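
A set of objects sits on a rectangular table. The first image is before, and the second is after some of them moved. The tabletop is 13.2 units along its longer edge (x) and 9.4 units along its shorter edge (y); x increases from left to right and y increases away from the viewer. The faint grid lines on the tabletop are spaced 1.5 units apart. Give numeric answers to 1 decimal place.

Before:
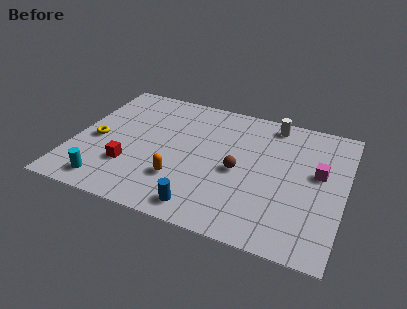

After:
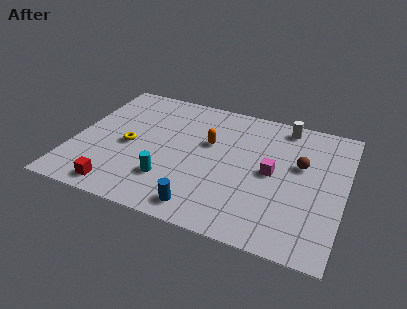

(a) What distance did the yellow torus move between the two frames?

1.6

From (1.1, 4.2) to (2.7, 4.3), the yellow torus covered √(1.6² + 0.1²) ≈ 1.6 units.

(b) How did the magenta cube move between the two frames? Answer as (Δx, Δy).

(-2.2, -0.7)

From the two frames, the magenta cube sits at roughly (11.9, 5.4) before and (9.7, 4.7) after.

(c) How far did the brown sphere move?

3.2

From (8.1, 4.3) to (11.0, 5.7), the brown sphere covered √(2.9² + 1.4²) ≈ 3.2 units.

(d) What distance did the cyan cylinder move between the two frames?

3.1

The cyan cylinder moved from about (2.0, 1.3) to (4.9, 2.5), a distance of √(2.9² + 1.2²) ≈ 3.1.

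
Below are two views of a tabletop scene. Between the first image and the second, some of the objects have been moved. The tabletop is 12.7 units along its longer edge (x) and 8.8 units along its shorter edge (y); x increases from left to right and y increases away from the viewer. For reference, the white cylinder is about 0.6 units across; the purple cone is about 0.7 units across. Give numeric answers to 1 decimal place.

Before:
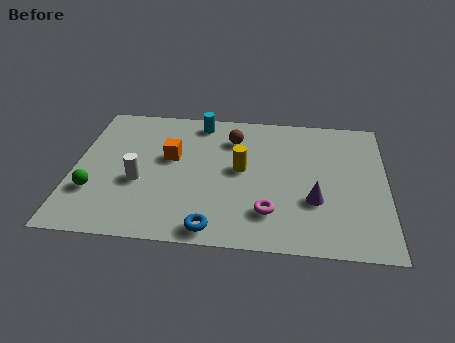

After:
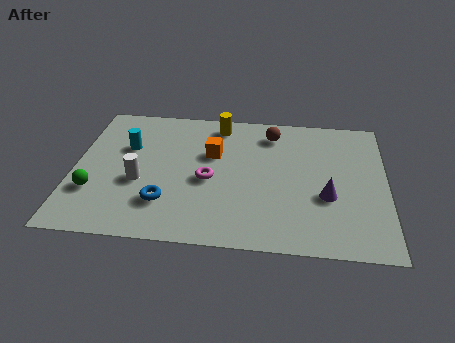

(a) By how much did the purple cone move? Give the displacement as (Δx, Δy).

(0.5, 0.3)

From the two frames, the purple cone sits at roughly (9.8, 3.0) before and (10.3, 3.3) after.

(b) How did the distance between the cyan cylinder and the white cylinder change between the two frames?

-2.5

They were about 4.8 units apart before and 2.3 after — 2.5 units closer together.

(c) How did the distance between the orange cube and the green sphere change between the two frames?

+1.6

They were about 3.9 units apart before and 5.5 after — 1.6 units further apart.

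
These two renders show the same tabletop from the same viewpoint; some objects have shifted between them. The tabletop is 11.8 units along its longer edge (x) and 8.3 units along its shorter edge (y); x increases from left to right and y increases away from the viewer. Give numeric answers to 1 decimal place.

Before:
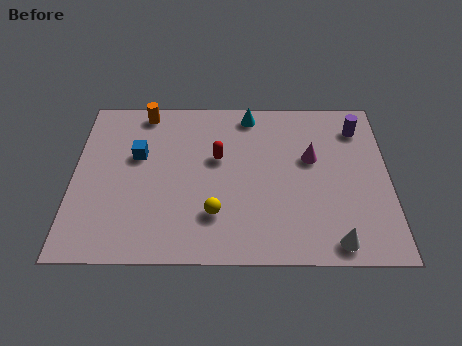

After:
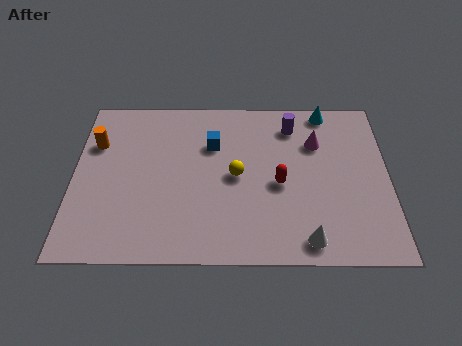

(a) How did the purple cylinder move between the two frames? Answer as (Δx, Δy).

(-2.5, 0.1)

The purple cylinder started near (10.7, 6.6) and ended near (8.2, 6.7).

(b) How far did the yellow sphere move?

2.1

The yellow sphere moved from about (5.3, 2.2) to (6.1, 4.1), a distance of √(0.8² + 1.9²) ≈ 2.1.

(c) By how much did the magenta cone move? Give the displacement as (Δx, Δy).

(0.2, 0.8)

The magenta cone was at about (8.9, 5.0) and moved to about (9.1, 5.8).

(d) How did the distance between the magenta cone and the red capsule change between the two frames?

-1.0

They were about 3.5 units apart before and 2.5 after — 1.0 units closer together.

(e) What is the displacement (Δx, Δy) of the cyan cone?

(2.9, 0.2)

From the two frames, the cyan cone sits at roughly (6.6, 7.3) before and (9.5, 7.5) after.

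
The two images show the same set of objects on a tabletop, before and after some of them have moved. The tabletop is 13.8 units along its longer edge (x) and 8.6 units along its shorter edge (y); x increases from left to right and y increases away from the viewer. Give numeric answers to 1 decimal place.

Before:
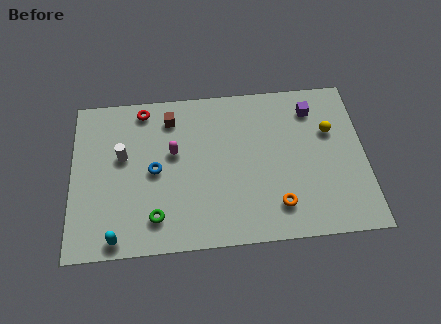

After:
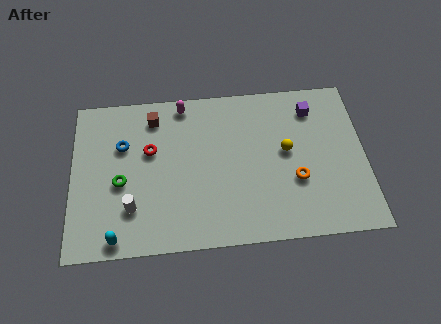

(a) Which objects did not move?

the cyan capsule and the purple cube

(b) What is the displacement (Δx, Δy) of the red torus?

(0.3, -2.3)

The red torus was at about (3.4, 7.6) and moved to about (3.7, 5.3).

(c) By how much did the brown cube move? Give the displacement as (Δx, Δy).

(-0.8, 0.1)

The brown cube started near (4.7, 7.0) and ended near (3.9, 7.1).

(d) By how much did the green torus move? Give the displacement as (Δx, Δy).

(-1.6, 2.0)

From the two frames, the green torus sits at roughly (3.9, 1.7) before and (2.3, 3.7) after.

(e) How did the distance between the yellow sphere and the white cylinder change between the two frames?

-2.1

They were about 9.8 units apart before and 7.7 after — 2.1 units closer together.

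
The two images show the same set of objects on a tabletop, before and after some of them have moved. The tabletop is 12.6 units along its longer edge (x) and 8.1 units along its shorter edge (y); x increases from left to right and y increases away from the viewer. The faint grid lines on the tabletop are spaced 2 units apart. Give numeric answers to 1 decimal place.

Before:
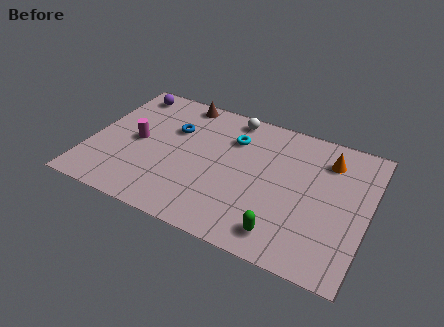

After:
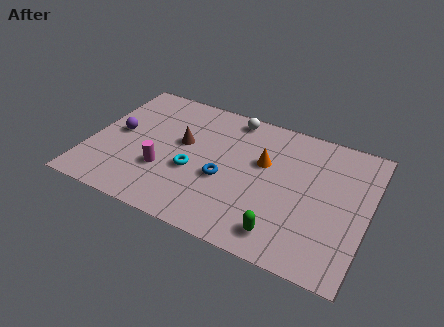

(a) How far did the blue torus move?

3.3

The blue torus moved from about (3.6, 5.4) to (6.2, 3.3), a distance of √(2.6² + 2.1²) ≈ 3.3.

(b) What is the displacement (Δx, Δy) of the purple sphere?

(0.0, -2.8)

The purple sphere was at about (1.2, 7.0) and moved to about (1.2, 4.2).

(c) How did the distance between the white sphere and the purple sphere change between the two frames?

+0.8

Before: roughly 4.9 units apart; after: 5.7. That's 0.8 units further apart.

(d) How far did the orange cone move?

3.1

From (10.6, 6.3) to (7.8, 5.0), the orange cone covered √(2.8² + 1.3²) ≈ 3.1 units.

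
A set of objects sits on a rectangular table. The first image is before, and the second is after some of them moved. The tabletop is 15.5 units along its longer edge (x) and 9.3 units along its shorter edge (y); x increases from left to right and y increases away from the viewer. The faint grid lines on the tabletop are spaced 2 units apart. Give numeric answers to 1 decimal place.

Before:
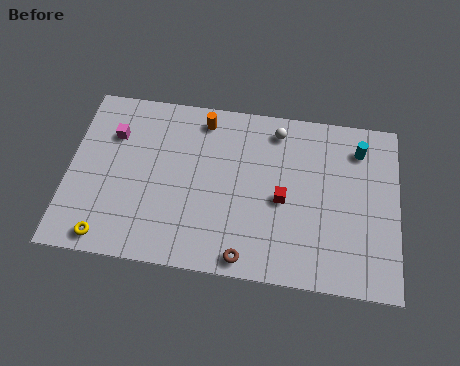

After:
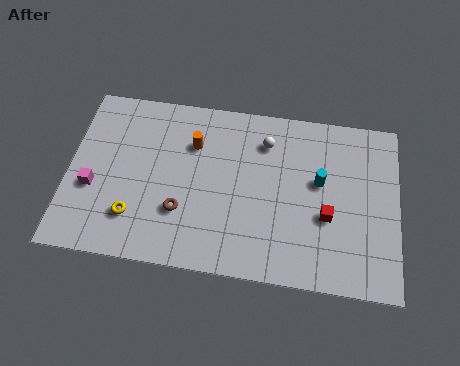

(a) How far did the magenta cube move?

3.1

The magenta cube was near (2.0, 6.6) before and (1.2, 3.6) after, so it travelled √(0.8² + 3.0²) ≈ 3.1 units.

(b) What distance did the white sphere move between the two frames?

0.9

The white sphere moved from about (9.7, 7.9) to (9.2, 7.2), a distance of √(0.5² + 0.7²) ≈ 0.9.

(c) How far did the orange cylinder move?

1.5

From (6.2, 8.0) to (5.8, 6.6), the orange cylinder covered √(0.4² + 1.4²) ≈ 1.5 units.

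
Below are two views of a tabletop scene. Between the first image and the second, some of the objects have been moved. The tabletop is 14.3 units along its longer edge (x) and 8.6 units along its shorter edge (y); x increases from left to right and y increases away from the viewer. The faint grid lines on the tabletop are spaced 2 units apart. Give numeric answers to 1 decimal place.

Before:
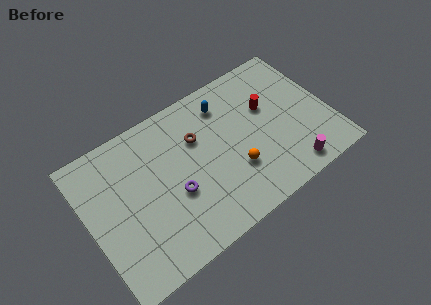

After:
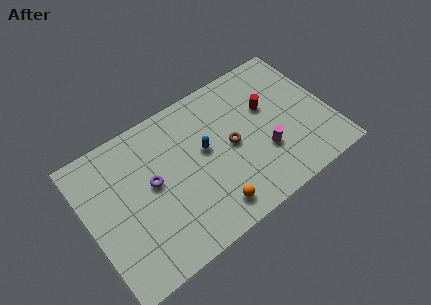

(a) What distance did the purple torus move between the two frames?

1.7

The purple torus moved from about (4.9, 3.4) to (3.8, 4.7), a distance of √(1.1² + 1.3²) ≈ 1.7.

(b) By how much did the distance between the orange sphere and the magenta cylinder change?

+0.4

They were about 3.4 units apart before and 3.8 after — 0.4 units further apart.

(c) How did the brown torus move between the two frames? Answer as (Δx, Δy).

(1.8, -1.5)

From the two frames, the brown torus sits at roughly (6.7, 5.8) before and (8.5, 4.3) after.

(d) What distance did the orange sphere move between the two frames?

2.2

From (8.4, 2.8) to (6.7, 1.4), the orange sphere covered √(1.7² + 1.4²) ≈ 2.2 units.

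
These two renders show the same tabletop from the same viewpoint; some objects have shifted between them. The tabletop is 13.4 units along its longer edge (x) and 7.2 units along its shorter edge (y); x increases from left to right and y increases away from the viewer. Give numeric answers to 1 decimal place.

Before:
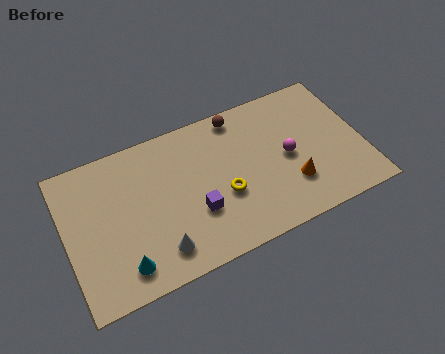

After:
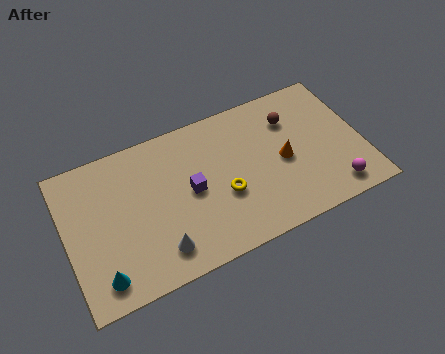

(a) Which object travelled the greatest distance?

the magenta sphere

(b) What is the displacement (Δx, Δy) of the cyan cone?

(-1.0, -0.1)

The cyan cone started near (2.3, 1.3) and ended near (1.3, 1.2).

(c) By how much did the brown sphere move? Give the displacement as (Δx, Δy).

(2.3, -1.1)

The brown sphere was at about (8.1, 6.4) and moved to about (10.4, 5.3).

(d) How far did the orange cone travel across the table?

1.3

From (10.0, 2.1) to (9.8, 3.4), the orange cone covered √(0.2² + 1.3²) ≈ 1.3 units.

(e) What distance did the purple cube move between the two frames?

1.1

From (5.7, 2.5) to (5.6, 3.6), the purple cube covered √(0.1² + 1.1²) ≈ 1.1 units.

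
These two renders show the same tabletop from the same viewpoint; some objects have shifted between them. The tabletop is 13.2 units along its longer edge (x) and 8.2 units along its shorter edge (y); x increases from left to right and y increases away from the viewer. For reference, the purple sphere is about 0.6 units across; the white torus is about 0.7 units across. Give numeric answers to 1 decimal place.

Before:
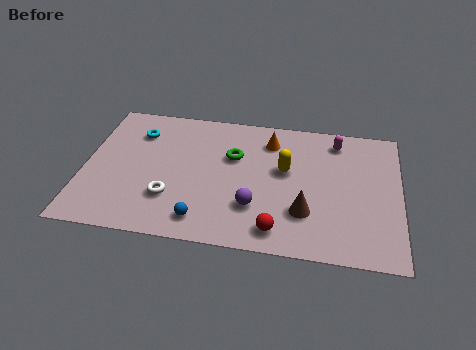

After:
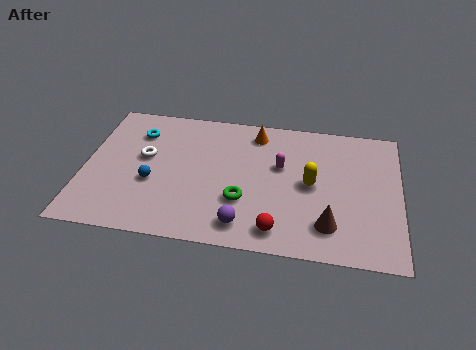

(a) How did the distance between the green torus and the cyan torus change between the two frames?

+1.6

Before: roughly 4.2 units apart; after: 5.8. That's 1.6 units further apart.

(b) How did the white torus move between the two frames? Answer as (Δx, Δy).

(-1.2, 2.3)

From the two frames, the white torus sits at roughly (3.7, 2.4) before and (2.5, 4.7) after.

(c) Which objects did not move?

the red sphere and the cyan torus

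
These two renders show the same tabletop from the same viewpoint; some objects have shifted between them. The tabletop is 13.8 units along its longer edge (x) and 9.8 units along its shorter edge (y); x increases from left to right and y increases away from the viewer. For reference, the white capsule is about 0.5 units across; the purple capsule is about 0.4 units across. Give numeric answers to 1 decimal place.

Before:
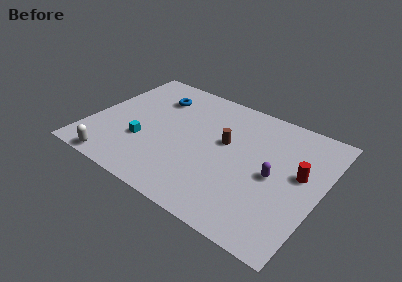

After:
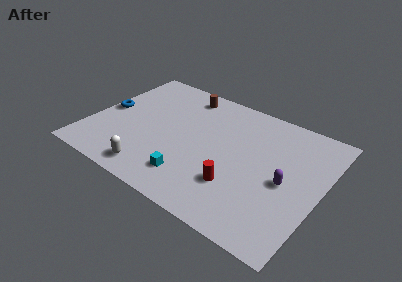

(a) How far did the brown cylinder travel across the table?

4.1

The brown cylinder moved from about (8.0, 5.7) to (4.9, 8.4), a distance of √(3.1² + 2.7²) ≈ 4.1.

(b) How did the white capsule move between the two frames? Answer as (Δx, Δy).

(2.2, 0.5)

From the two frames, the white capsule sits at roughly (2.2, 0.8) before and (4.4, 1.3) after.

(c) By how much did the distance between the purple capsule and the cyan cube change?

-2.0

Before: roughly 7.8 units apart; after: 5.8. That's 2.0 units closer together.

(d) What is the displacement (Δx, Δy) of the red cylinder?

(-3.3, -2.7)

From the two frames, the red cylinder sits at roughly (12.5, 5.5) before and (9.2, 2.8) after.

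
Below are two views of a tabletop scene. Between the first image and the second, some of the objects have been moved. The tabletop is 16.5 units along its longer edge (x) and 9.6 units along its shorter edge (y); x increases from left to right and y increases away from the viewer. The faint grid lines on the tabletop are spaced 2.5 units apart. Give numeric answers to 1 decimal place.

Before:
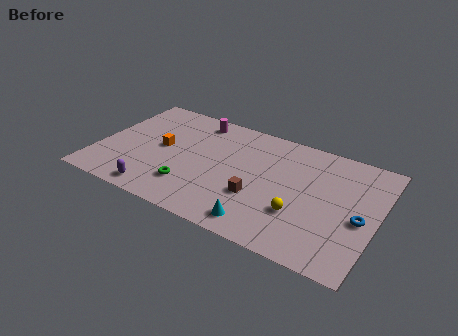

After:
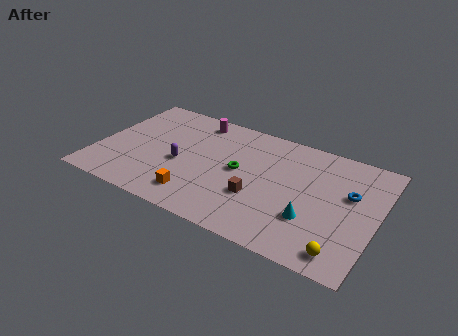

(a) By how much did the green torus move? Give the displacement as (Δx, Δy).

(2.6, 2.6)

The green torus was at about (5.8, 2.4) and moved to about (8.4, 5.0).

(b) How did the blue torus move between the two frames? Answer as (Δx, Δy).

(-0.8, 1.7)

The blue torus started near (15.6, 4.2) and ended near (14.8, 5.9).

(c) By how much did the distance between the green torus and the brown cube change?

-1.9

The distance was about 4.0 in the first image and 2.1 in the second, so they moved 1.9 units closer together.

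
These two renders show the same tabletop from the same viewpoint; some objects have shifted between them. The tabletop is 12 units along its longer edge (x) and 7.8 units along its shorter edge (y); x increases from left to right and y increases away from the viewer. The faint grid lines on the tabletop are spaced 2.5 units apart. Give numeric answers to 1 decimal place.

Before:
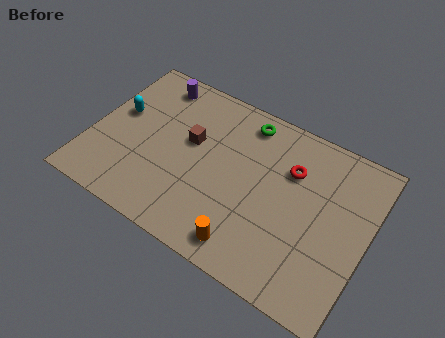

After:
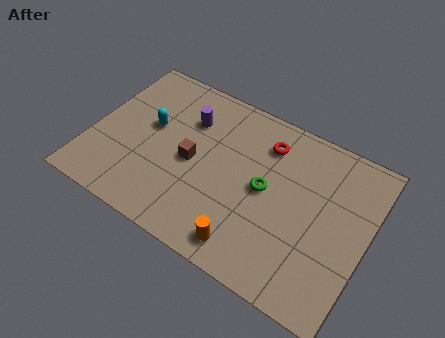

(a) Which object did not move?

the orange cylinder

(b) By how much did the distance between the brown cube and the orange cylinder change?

-0.8

Before: roughly 4.7 units apart; after: 3.9. That's 0.8 units closer together.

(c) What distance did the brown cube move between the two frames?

0.9

The brown cube moved from about (4.2, 4.6) to (4.4, 3.7), a distance of √(0.2² + 0.9²) ≈ 0.9.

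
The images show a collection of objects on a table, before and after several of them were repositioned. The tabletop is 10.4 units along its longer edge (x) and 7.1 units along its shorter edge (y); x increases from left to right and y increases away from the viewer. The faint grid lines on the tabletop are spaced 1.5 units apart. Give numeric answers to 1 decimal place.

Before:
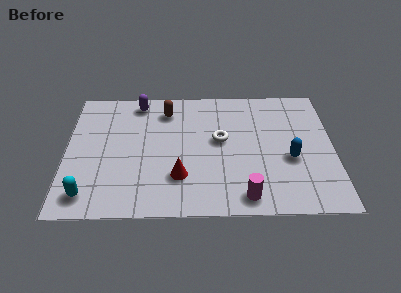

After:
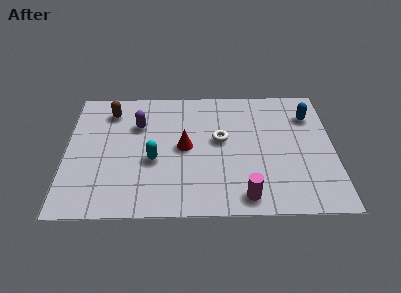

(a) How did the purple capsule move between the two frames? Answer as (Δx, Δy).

(0.0, -1.3)

From the two frames, the purple capsule sits at roughly (2.8, 6.2) before and (2.8, 4.9) after.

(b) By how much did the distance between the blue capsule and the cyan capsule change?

-1.4

They were about 8.0 units apart before and 6.6 after — 1.4 units closer together.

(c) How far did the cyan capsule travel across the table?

3.1

The cyan capsule moved from about (0.9, 1.1) to (3.4, 2.9), a distance of √(2.5² + 1.8²) ≈ 3.1.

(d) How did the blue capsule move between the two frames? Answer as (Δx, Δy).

(0.8, 2.4)

The blue capsule started near (8.7, 2.9) and ended near (9.5, 5.3).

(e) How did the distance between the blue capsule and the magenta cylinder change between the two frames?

+2.4

Before: roughly 2.7 units apart; after: 5.1. That's 2.4 units further apart.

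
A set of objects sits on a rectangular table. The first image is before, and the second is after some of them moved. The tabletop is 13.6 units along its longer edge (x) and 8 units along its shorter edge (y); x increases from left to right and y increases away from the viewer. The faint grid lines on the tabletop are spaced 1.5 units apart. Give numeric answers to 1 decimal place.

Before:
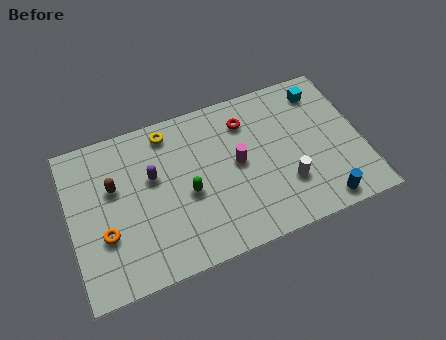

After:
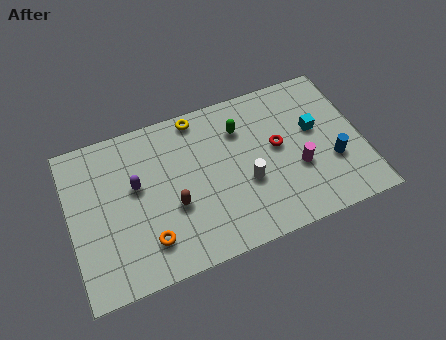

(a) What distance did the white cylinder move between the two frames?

1.9

From (9.9, 2.4) to (8.1, 3.1), the white cylinder covered √(1.8² + 0.7²) ≈ 1.9 units.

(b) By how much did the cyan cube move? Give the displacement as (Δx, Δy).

(-0.5, -1.9)

The cyan cube was at about (12.0, 6.6) and moved to about (11.5, 4.7).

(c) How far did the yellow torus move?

1.4

The yellow torus was near (4.8, 6.9) before and (6.2, 7.2) after, so it travelled √(1.4² + 0.3²) ≈ 1.4 units.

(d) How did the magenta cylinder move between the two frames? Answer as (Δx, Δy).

(2.7, -1.2)

The magenta cylinder was at about (7.8, 4.2) and moved to about (10.5, 3.0).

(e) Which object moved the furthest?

the green capsule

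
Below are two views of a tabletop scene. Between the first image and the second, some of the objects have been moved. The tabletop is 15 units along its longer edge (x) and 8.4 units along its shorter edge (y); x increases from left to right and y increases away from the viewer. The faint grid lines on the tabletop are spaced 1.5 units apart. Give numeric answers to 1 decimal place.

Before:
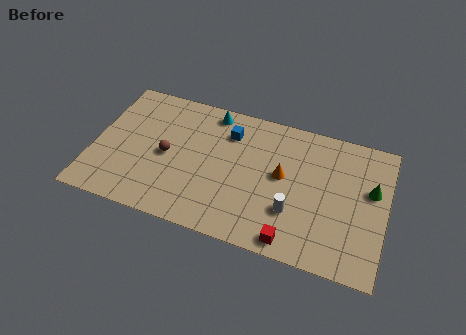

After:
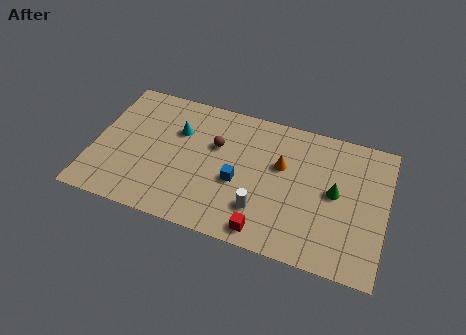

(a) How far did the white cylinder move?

1.6

The white cylinder was near (10.4, 2.6) before and (8.8, 2.2) after, so it travelled √(1.6² + 0.4²) ≈ 1.6 units.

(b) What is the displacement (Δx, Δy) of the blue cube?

(0.7, -2.9)

The blue cube was at about (6.8, 6.4) and moved to about (7.5, 3.5).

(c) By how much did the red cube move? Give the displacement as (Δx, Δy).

(-1.4, 0.1)

The red cube started near (10.5, 0.9) and ended near (9.1, 1.0).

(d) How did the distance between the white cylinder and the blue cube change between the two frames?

-3.4

They were about 5.2 units apart before and 1.8 after — 3.4 units closer together.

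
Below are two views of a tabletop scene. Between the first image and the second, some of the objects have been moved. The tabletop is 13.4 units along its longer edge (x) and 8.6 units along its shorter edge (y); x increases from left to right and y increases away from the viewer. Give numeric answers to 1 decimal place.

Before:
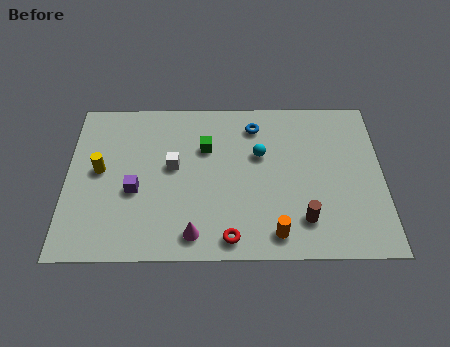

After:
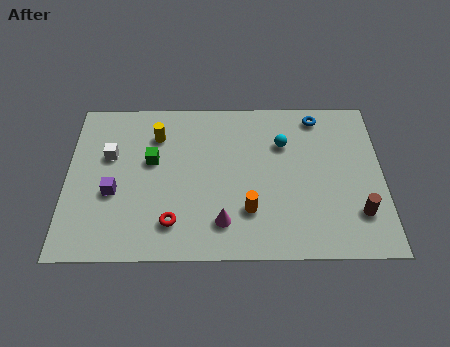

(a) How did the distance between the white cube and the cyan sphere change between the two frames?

+3.7

The distance was about 3.7 in the first image and 7.4 in the second, so they moved 3.7 units further apart.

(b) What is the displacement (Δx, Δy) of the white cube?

(-2.7, 0.6)

The white cube started near (4.5, 4.8) and ended near (1.8, 5.4).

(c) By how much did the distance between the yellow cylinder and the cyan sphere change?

-1.4

The distance was about 6.8 in the first image and 5.4 in the second, so they moved 1.4 units closer together.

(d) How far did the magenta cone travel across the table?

1.3

The magenta cone moved from about (5.4, 1.2) to (6.6, 1.8), a distance of √(1.2² + 0.6²) ≈ 1.3.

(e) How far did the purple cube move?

0.9

The purple cube moved from about (2.9, 3.5) to (2.0, 3.4), a distance of √(0.9² + 0.1²) ≈ 0.9.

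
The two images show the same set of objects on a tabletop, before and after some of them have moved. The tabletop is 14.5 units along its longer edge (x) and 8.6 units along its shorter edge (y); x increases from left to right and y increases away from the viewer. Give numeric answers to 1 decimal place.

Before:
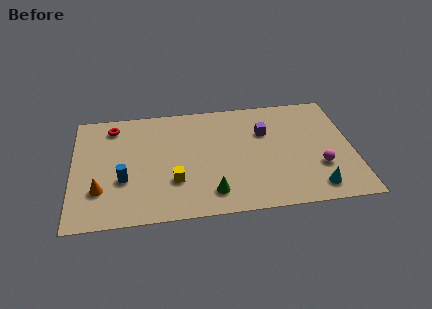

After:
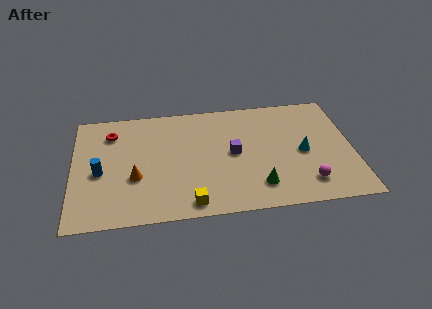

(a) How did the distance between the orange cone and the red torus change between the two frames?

-1.1

Before: roughly 4.8 units apart; after: 3.7. That's 1.1 units closer together.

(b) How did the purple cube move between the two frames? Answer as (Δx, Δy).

(-1.7, -1.4)

From the two frames, the purple cube sits at roughly (10.0, 5.8) before and (8.3, 4.4) after.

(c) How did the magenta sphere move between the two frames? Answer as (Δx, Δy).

(-0.7, -1.1)

From the two frames, the magenta sphere sits at roughly (12.7, 2.8) before and (12.0, 1.7) after.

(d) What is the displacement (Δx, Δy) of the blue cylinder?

(-1.2, 0.7)

The blue cylinder was at about (2.6, 3.1) and moved to about (1.4, 3.8).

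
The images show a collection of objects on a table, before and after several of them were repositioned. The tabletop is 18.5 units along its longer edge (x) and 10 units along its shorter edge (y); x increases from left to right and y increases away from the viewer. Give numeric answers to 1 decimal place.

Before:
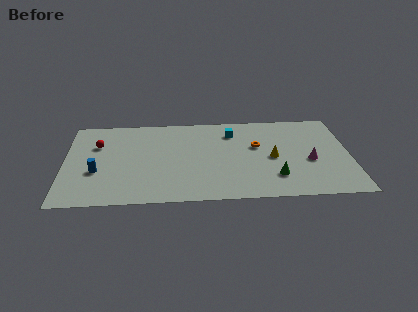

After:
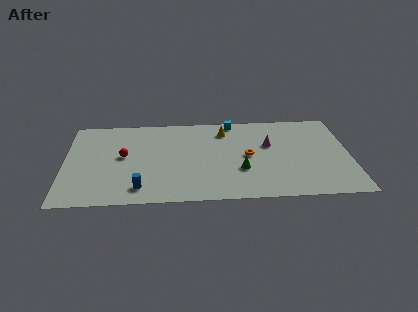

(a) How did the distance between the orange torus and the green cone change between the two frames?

-2.1

The distance was about 3.8 in the first image and 1.7 in the second, so they moved 2.1 units closer together.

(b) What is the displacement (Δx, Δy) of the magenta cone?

(-2.6, 2.0)

The magenta cone was at about (15.9, 4.2) and moved to about (13.3, 6.2).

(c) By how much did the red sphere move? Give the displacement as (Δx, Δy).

(1.7, -1.4)

The red sphere started near (2.1, 6.8) and ended near (3.8, 5.4).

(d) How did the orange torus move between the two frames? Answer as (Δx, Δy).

(-0.6, -1.1)

The orange torus was at about (12.5, 6.1) and moved to about (11.9, 5.0).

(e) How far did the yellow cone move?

4.5

The yellow cone was near (13.5, 4.7) before and (10.4, 8.0) after, so it travelled √(3.1² + 3.3²) ≈ 4.5 units.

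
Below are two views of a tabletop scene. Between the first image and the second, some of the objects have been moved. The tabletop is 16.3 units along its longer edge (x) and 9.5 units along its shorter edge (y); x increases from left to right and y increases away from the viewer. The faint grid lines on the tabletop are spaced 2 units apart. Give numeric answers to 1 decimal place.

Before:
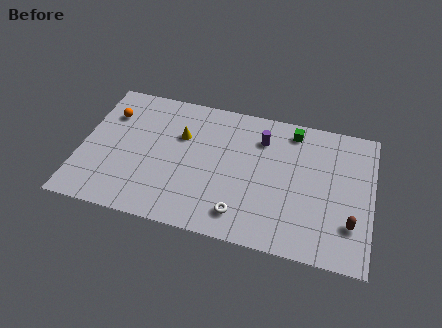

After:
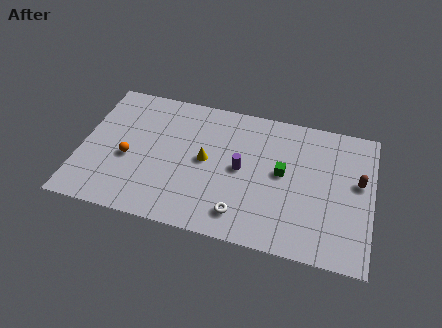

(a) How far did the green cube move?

3.1

The green cube was near (11.7, 8.2) before and (11.3, 5.1) after, so it travelled √(0.4² + 3.1²) ≈ 3.1 units.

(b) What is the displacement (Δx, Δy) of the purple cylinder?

(-1.0, -2.4)

The purple cylinder started near (10.0, 7.2) and ended near (9.0, 4.8).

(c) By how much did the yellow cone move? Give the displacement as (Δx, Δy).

(1.5, -1.4)

The yellow cone started near (5.5, 6.3) and ended near (7.0, 4.9).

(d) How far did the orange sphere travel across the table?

3.2

From (1.4, 6.9) to (2.7, 4.0), the orange sphere covered √(1.3² + 2.9²) ≈ 3.2 units.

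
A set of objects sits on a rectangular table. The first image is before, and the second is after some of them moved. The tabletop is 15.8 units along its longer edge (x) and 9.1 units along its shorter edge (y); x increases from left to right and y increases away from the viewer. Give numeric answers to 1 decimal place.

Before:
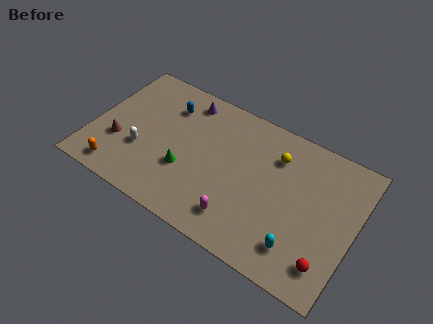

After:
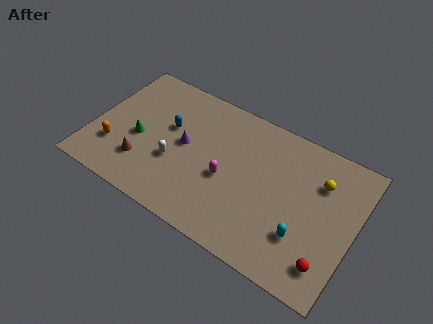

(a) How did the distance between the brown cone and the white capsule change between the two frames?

+0.7

Before: roughly 1.4 units apart; after: 2.1. That's 0.7 units further apart.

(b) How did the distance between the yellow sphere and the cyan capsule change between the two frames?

-1.5

They were about 5.3 units apart before and 3.8 after — 1.5 units closer together.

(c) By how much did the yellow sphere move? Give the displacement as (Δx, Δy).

(2.7, -0.3)

From the two frames, the yellow sphere sits at roughly (10.8, 6.8) before and (13.5, 6.5) after.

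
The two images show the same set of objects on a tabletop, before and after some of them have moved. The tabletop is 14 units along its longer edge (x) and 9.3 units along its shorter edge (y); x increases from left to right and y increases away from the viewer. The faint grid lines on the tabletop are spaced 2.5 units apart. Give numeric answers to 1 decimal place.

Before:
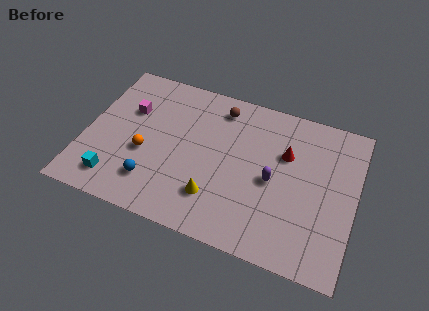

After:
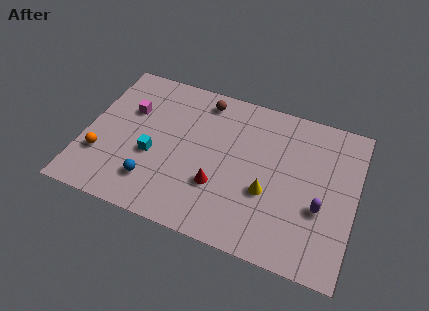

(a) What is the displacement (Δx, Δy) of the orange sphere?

(-2.2, -0.9)

The orange sphere was at about (3.2, 3.7) and moved to about (1.0, 2.8).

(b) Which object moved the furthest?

the red cone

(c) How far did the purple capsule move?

2.6

The purple capsule moved from about (9.8, 4.3) to (12.3, 3.5), a distance of √(2.5² + 0.8²) ≈ 2.6.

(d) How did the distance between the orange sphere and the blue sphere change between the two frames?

+1.2

They were about 1.7 units apart before and 2.9 after — 1.2 units further apart.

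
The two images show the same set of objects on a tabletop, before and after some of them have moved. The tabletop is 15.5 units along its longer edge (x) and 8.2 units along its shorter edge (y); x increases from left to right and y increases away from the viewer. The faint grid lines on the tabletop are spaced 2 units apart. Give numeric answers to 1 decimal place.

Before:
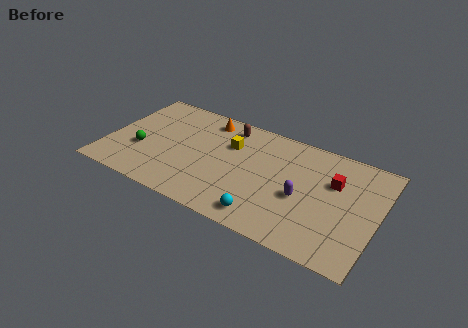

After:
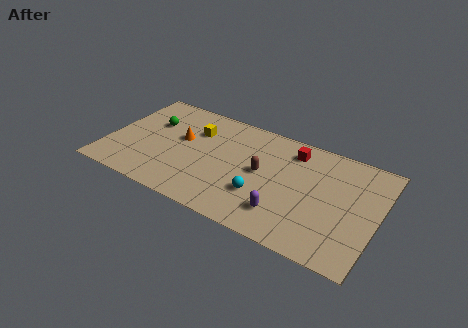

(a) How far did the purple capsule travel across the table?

1.8

The purple capsule moved from about (11.3, 3.5) to (10.5, 1.9), a distance of √(0.8² + 1.6²) ≈ 1.8.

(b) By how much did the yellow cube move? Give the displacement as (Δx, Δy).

(-2.1, 0.2)

The yellow cube was at about (6.9, 5.6) and moved to about (4.8, 5.8).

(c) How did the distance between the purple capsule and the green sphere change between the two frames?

-0.4

They were about 9.3 units apart before and 8.9 after — 0.4 units closer together.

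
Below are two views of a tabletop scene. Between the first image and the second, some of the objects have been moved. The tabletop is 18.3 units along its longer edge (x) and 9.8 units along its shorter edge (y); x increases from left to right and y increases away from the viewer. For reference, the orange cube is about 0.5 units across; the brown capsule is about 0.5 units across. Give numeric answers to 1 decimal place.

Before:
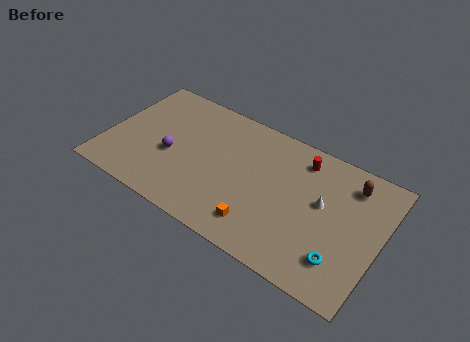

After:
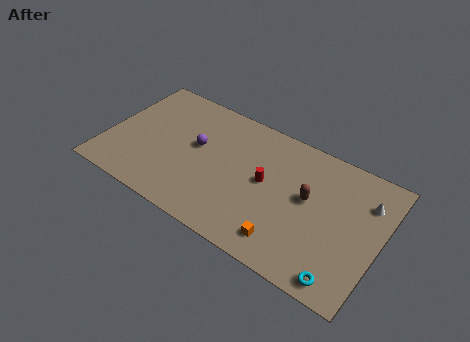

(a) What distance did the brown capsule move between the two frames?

3.5

The brown capsule moved from about (16.0, 7.9) to (13.5, 5.5), a distance of √(2.5² + 2.4²) ≈ 3.5.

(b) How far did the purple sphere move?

2.1

The purple sphere was near (4.4, 4.1) before and (5.9, 5.6) after, so it travelled √(1.5² + 1.5²) ≈ 2.1 units.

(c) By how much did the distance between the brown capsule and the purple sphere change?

-4.6

The distance was about 12.2 in the first image and 7.6 in the second, so they moved 4.6 units closer together.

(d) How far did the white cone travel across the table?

3.1

From (14.4, 5.6) to (17.1, 7.2), the white cone covered √(2.7² + 1.6²) ≈ 3.1 units.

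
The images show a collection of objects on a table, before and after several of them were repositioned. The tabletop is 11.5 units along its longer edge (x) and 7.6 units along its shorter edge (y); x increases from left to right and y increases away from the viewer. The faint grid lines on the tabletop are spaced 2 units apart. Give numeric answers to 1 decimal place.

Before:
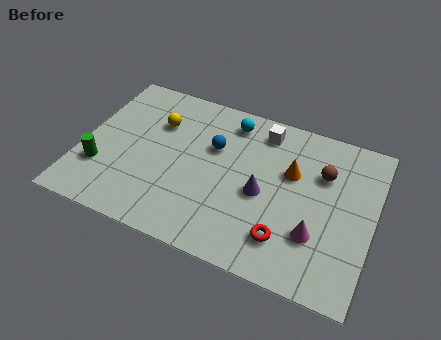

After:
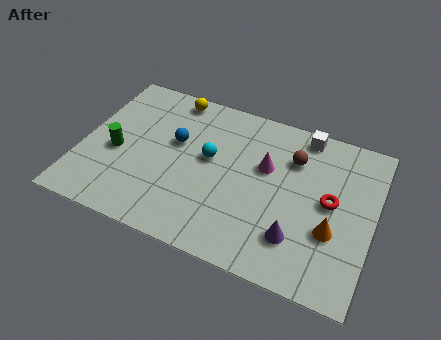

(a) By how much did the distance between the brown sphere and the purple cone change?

+0.8

The distance was about 2.8 in the first image and 3.6 in the second, so they moved 0.8 units further apart.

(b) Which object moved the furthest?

the magenta cone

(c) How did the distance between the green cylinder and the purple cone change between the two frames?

+1.0

Before: roughly 6.4 units apart; after: 7.4. That's 1.0 units further apart.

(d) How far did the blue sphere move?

1.5

From (5.1, 4.9) to (3.6, 4.6), the blue sphere covered √(1.5² + 0.3²) ≈ 1.5 units.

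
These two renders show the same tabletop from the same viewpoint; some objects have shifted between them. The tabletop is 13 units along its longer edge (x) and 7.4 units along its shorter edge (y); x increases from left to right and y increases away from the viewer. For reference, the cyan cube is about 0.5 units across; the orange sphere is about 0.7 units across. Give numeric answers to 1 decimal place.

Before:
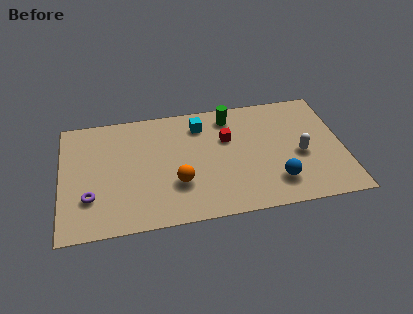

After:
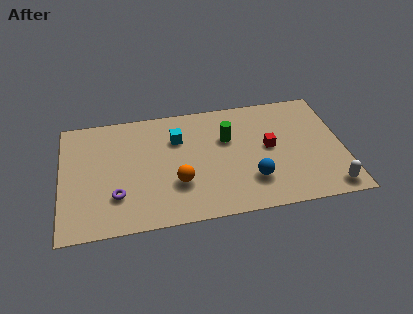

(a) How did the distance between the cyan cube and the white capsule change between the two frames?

+2.8

Before: roughly 5.2 units apart; after: 8.0. That's 2.8 units further apart.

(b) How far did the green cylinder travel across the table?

1.4

The green cylinder was near (7.9, 6.2) before and (7.7, 4.8) after, so it travelled √(0.2² + 1.4²) ≈ 1.4 units.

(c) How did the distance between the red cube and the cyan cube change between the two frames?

+2.8

They were about 1.6 units apart before and 4.4 after — 2.8 units further apart.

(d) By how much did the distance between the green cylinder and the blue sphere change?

-1.9

They were about 4.9 units apart before and 3.0 after — 1.9 units closer together.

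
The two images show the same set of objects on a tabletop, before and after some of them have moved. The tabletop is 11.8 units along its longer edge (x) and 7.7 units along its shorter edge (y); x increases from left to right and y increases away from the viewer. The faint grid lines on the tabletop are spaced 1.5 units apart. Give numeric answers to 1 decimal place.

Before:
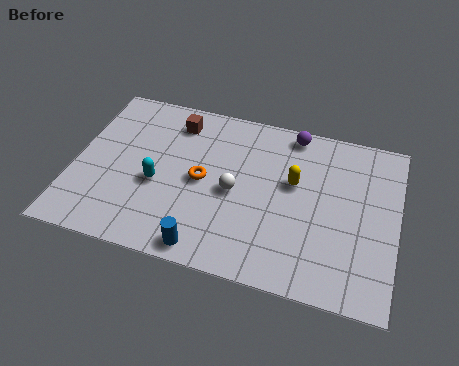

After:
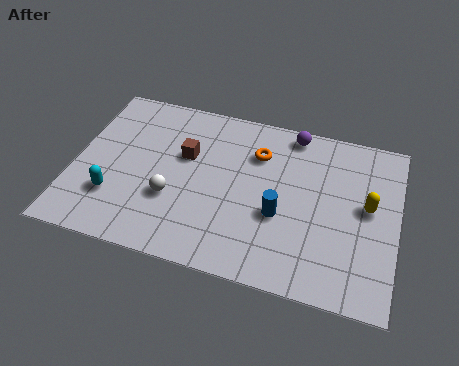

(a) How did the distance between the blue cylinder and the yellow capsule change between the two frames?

-1.5

The distance was about 4.8 in the first image and 3.3 in the second, so they moved 1.5 units closer together.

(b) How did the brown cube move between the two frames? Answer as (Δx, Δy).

(0.5, -1.5)

The brown cube was at about (3.5, 6.3) and moved to about (4.0, 4.8).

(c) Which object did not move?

the purple sphere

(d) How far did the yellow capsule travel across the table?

2.7

The yellow capsule moved from about (8.0, 4.6) to (10.7, 4.2), a distance of √(2.7² + 0.4²) ≈ 2.7.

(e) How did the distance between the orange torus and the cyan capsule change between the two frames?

+4.3

They were about 1.7 units apart before and 6.0 after — 4.3 units further apart.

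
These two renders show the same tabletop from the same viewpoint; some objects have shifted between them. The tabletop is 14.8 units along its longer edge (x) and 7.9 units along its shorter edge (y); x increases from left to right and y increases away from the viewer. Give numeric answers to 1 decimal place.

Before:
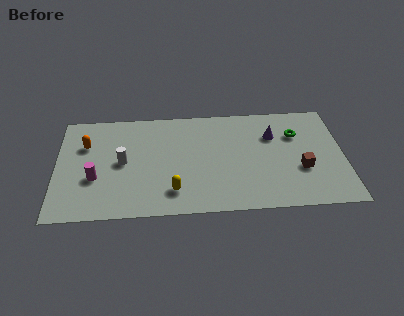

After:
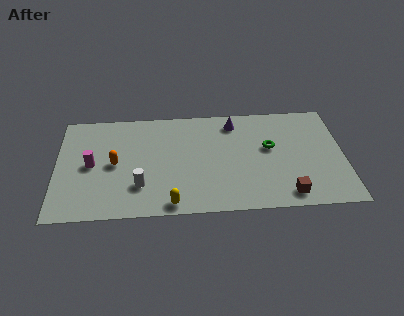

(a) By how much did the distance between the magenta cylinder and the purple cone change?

-1.7

Before: roughly 9.6 units apart; after: 7.9. That's 1.7 units closer together.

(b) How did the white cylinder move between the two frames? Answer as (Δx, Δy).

(0.9, -1.8)

The white cylinder was at about (3.4, 4.0) and moved to about (4.3, 2.2).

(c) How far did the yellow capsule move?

0.9

The yellow capsule moved from about (6.0, 1.7) to (5.9, 0.8), a distance of √(0.1² + 0.9²) ≈ 0.9.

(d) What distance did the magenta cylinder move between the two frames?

1.0

The magenta cylinder moved from about (2.0, 2.9) to (1.8, 3.9), a distance of √(0.2² + 1.0²) ≈ 1.0.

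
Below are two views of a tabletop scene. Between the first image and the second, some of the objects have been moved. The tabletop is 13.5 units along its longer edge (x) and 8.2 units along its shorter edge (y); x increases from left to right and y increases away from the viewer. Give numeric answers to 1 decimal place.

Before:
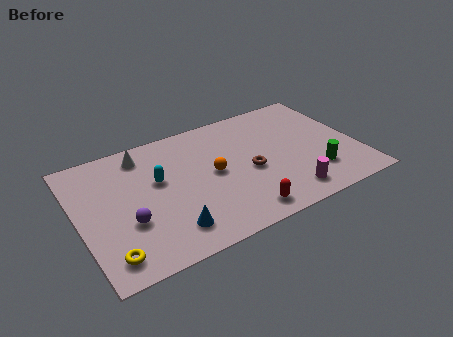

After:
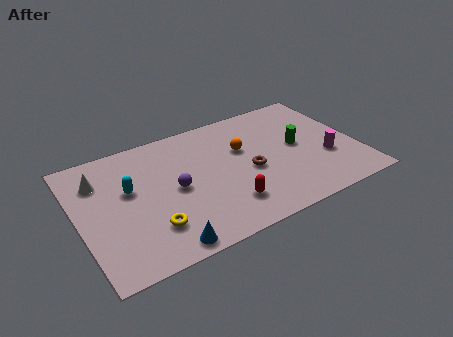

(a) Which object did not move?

the brown torus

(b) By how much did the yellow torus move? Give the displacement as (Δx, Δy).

(2.1, 0.8)

The yellow torus was at about (1.1, 1.3) and moved to about (3.2, 2.1).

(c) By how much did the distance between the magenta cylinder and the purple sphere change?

-0.3

They were about 7.7 units apart before and 7.4 after — 0.3 units closer together.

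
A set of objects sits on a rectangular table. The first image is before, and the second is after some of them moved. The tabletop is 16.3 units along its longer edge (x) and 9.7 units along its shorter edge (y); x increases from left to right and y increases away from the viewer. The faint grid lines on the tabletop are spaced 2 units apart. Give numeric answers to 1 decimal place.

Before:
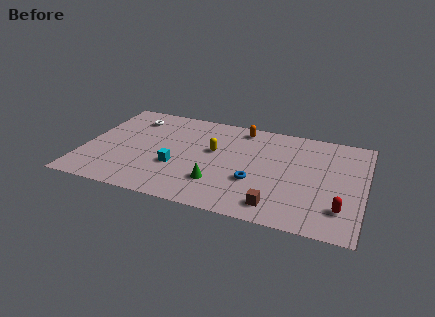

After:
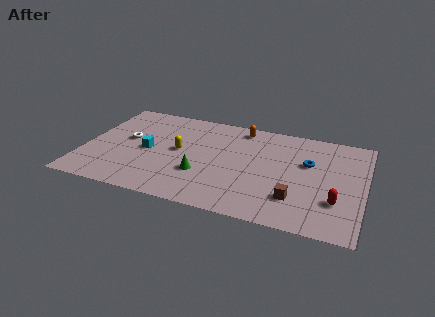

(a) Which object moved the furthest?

the blue torus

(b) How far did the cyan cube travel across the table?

2.1

From (5.5, 3.5) to (3.7, 4.6), the cyan cube covered √(1.8² + 1.1²) ≈ 2.1 units.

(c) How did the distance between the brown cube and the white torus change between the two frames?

-0.4

Before: roughly 10.9 units apart; after: 10.5. That's 0.4 units closer together.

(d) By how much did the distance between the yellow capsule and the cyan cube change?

-1.1

The distance was about 3.0 in the first image and 1.9 in the second, so they moved 1.1 units closer together.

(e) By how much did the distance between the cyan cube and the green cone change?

+0.9

Before: roughly 2.7 units apart; after: 3.6. That's 0.9 units further apart.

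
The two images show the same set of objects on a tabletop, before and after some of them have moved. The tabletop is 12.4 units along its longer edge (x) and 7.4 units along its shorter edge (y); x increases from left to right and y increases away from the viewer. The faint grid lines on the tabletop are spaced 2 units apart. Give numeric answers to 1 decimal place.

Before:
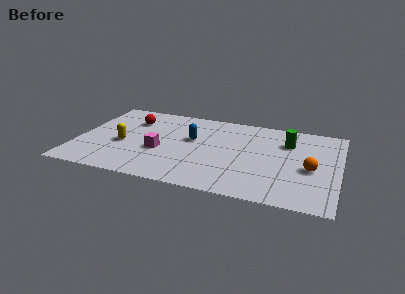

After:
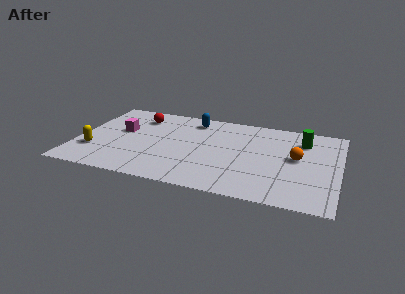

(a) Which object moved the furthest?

the magenta cube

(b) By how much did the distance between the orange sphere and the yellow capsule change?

+0.8

They were about 8.9 units apart before and 9.7 after — 0.8 units further apart.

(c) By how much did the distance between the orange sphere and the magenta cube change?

+1.3

They were about 7.1 units apart before and 8.4 after — 1.3 units further apart.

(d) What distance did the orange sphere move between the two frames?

1.1

From (11.1, 3.2) to (10.4, 4.0), the orange sphere covered √(0.7² + 0.8²) ≈ 1.1 units.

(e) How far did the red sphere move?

0.5

The red sphere moved from about (2.4, 5.4) to (2.7, 5.8), a distance of √(0.3² + 0.4²) ≈ 0.5.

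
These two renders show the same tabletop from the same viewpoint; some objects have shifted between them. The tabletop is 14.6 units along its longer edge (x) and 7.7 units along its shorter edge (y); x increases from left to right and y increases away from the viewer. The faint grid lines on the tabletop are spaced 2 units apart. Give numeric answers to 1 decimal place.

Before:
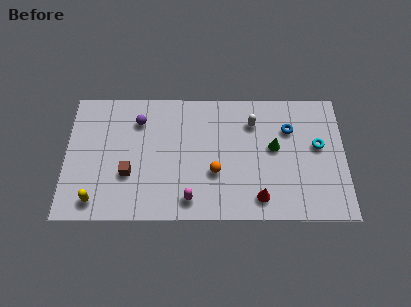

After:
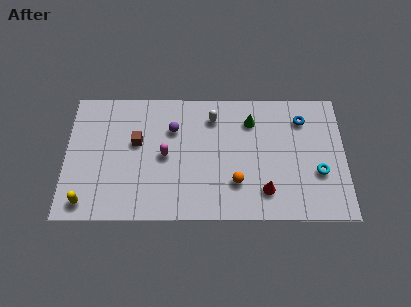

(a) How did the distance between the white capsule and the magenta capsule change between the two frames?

-2.3

They were about 5.7 units apart before and 3.4 after — 2.3 units closer together.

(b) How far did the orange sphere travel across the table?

1.3

From (7.8, 2.8) to (8.9, 2.2), the orange sphere covered √(1.1² + 0.6²) ≈ 1.3 units.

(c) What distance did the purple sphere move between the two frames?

1.9

From (3.8, 5.9) to (5.6, 5.4), the purple sphere covered √(1.8² + 0.5²) ≈ 1.9 units.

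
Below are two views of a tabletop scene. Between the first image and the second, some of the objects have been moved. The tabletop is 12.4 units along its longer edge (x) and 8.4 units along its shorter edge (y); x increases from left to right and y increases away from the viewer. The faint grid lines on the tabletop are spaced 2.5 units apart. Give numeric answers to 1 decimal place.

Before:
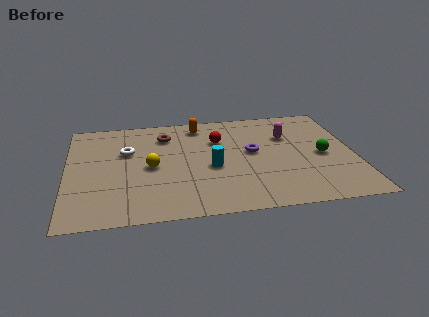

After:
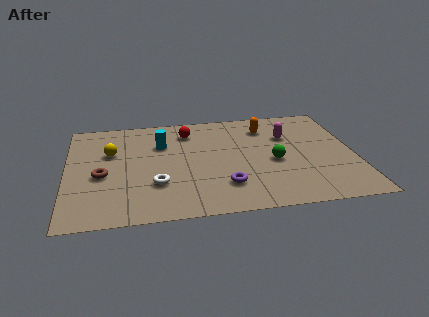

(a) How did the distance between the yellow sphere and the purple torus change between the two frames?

+1.4

The distance was about 4.4 in the first image and 5.8 in the second, so they moved 1.4 units further apart.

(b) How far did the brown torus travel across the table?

4.0

From (4.3, 6.5) to (1.5, 3.6), the brown torus covered √(2.8² + 2.9²) ≈ 4.0 units.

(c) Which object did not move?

the magenta capsule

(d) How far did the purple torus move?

2.8

The purple torus moved from about (8.0, 4.6) to (6.7, 2.1), a distance of √(1.3² + 2.5²) ≈ 2.8.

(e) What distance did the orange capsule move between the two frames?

3.0

From (5.8, 7.2) to (8.7, 6.6), the orange capsule covered √(2.9² + 0.6²) ≈ 3.0 units.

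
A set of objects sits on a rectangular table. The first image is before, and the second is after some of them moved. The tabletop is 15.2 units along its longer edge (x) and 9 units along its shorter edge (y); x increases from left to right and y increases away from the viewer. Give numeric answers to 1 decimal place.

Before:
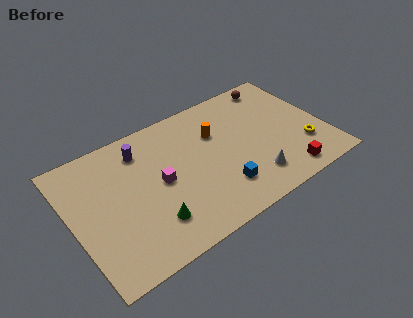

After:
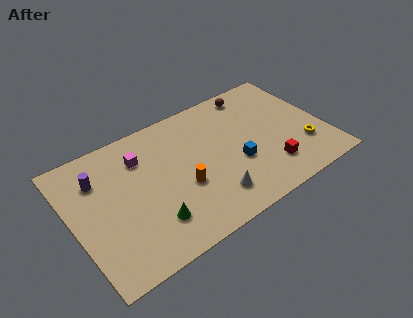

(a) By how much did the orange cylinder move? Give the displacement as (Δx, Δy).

(-2.5, -2.6)

From the two frames, the orange cylinder sits at roughly (8.9, 6.1) before and (6.4, 3.5) after.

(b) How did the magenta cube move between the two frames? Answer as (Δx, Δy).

(-0.8, 2.2)

The magenta cube was at about (5.2, 4.5) and moved to about (4.4, 6.7).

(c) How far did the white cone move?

2.5

From (10.4, 1.9) to (7.9, 1.9), the white cone covered √(2.5² + 0.0²) ≈ 2.5 units.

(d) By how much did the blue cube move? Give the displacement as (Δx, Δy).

(1.2, 1.2)

The blue cube started near (8.5, 2.2) and ended near (9.7, 3.4).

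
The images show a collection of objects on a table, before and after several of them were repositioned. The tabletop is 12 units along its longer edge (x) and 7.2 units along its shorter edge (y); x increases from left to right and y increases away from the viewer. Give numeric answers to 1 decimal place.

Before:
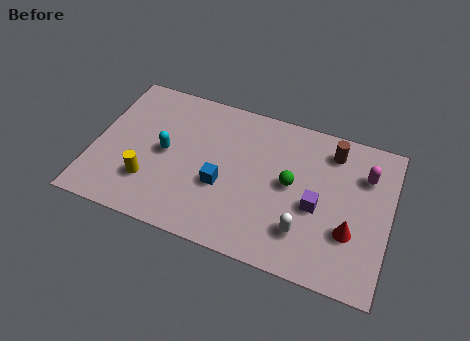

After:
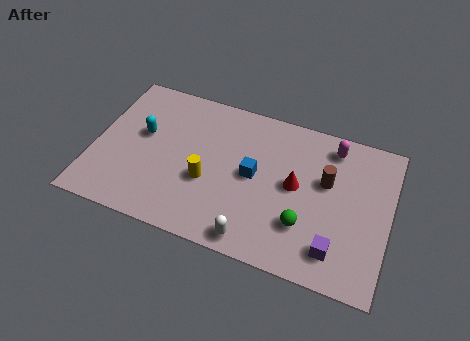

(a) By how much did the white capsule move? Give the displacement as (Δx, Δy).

(-1.9, -1.0)

The white capsule started near (8.7, 1.8) and ended near (6.8, 0.8).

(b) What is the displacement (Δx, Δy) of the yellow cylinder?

(2.3, 0.8)

From the two frames, the yellow cylinder sits at roughly (2.4, 2.0) before and (4.7, 2.8) after.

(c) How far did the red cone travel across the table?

2.7

From (10.5, 2.4) to (8.2, 3.8), the red cone covered √(2.3² + 1.4²) ≈ 2.7 units.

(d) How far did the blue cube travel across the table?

1.5

From (5.3, 2.8) to (6.5, 3.7), the blue cube covered √(1.2² + 0.9²) ≈ 1.5 units.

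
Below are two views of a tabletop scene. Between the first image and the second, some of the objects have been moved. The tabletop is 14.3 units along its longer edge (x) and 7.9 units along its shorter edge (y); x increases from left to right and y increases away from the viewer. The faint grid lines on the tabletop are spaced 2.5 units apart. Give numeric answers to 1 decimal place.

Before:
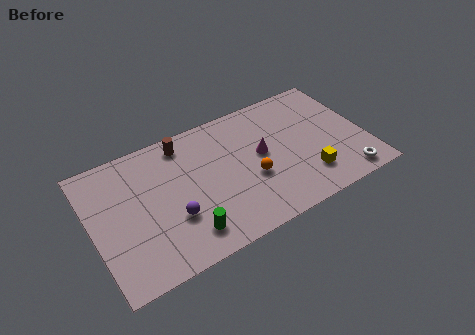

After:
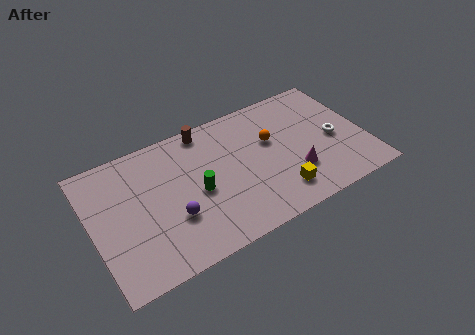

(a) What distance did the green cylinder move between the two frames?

2.3

From (4.5, 1.5) to (5.4, 3.6), the green cylinder covered √(0.9² + 2.1²) ≈ 2.3 units.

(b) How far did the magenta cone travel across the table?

2.4

From (8.9, 4.3) to (10.4, 2.4), the magenta cone covered √(1.5² + 1.9²) ≈ 2.4 units.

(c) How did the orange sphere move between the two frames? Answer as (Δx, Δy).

(1.3, 1.8)

From the two frames, the orange sphere sits at roughly (8.2, 3.1) before and (9.5, 4.9) after.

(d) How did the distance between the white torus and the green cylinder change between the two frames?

-1.1

The distance was about 8.4 in the first image and 7.3 in the second, so they moved 1.1 units closer together.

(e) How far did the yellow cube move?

1.6

From (11.0, 1.9) to (9.4, 1.6), the yellow cube covered √(1.6² + 0.3²) ≈ 1.6 units.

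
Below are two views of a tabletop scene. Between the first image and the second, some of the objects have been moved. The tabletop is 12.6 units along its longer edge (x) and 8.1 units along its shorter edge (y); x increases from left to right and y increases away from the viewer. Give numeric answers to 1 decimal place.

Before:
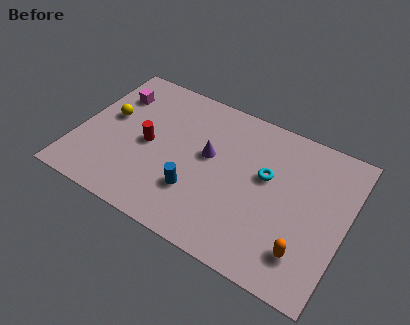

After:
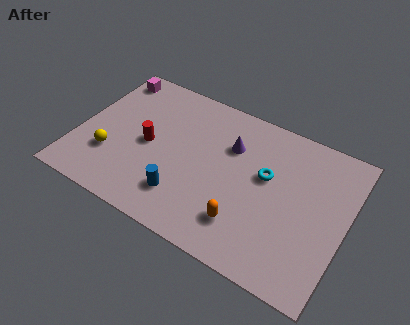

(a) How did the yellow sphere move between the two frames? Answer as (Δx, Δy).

(0.4, -2.1)

The yellow sphere was at about (1.3, 4.6) and moved to about (1.7, 2.5).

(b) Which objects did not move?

the red cylinder and the cyan torus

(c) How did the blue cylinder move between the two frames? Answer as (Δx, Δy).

(-0.5, -0.5)

The blue cylinder started near (5.8, 2.4) and ended near (5.3, 1.9).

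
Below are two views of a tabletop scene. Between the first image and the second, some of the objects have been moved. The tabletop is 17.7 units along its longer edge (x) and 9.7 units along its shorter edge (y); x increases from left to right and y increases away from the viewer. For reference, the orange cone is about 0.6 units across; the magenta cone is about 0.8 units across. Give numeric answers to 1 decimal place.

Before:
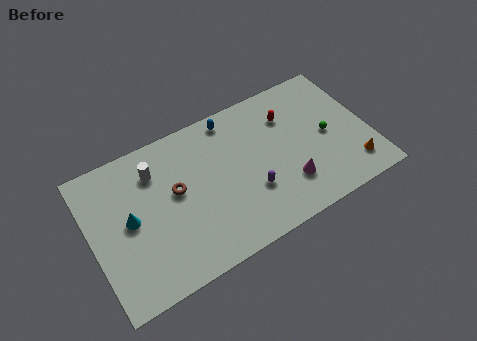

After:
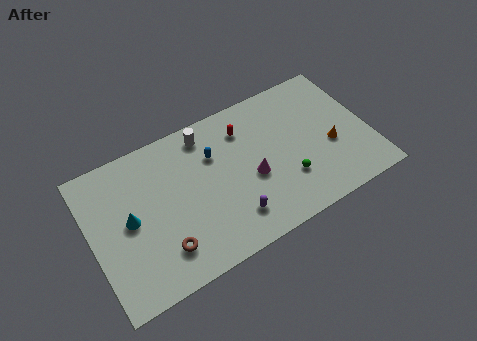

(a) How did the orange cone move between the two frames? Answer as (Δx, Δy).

(-1.1, 2.0)

The orange cone was at about (16.3, 1.9) and moved to about (15.2, 3.9).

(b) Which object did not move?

the cyan cone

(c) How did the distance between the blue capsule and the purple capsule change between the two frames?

-0.8

They were about 5.4 units apart before and 4.6 after — 0.8 units closer together.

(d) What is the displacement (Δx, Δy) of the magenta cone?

(-2.1, 1.5)

From the two frames, the magenta cone sits at roughly (12.2, 2.6) before and (10.1, 4.1) after.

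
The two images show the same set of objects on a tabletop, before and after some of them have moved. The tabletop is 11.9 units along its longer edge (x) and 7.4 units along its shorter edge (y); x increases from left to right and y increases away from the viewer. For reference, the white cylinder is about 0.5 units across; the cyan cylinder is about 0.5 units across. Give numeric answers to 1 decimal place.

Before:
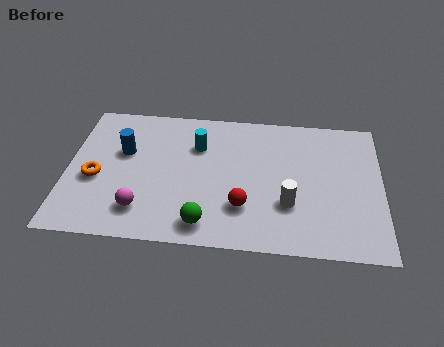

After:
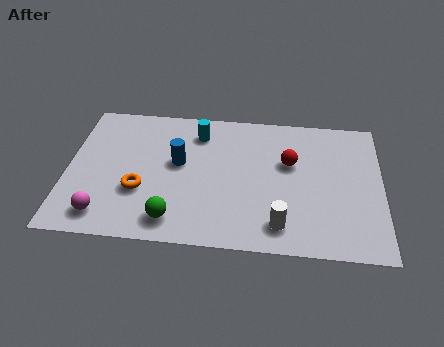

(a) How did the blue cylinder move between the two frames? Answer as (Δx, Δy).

(2.1, -0.4)

The blue cylinder was at about (2.1, 4.6) and moved to about (4.2, 4.2).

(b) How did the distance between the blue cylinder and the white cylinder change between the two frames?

-1.8

The distance was about 6.7 in the first image and 4.9 in the second, so they moved 1.8 units closer together.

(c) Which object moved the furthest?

the red sphere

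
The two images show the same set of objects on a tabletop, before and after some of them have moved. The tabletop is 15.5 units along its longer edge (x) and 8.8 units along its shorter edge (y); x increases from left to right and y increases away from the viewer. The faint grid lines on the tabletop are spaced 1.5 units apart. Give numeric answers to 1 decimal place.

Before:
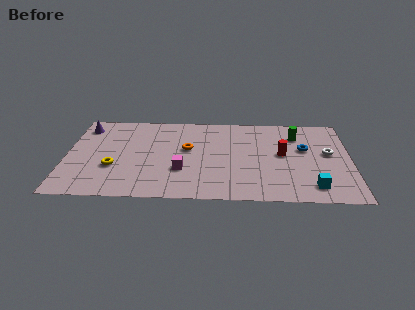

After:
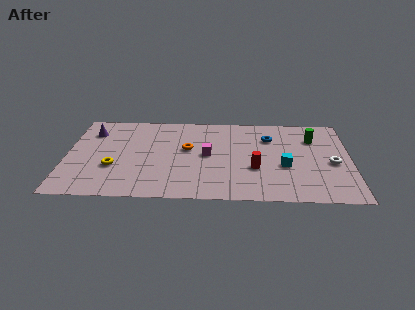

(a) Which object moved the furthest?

the cyan cube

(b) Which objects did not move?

the orange torus and the yellow torus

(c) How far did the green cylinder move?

0.9

The green cylinder was near (12.6, 6.7) before and (13.5, 6.4) after, so it travelled √(0.9² + 0.3²) ≈ 0.9 units.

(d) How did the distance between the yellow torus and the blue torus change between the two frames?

-1.5

Before: roughly 10.6 units apart; after: 9.1. That's 1.5 units closer together.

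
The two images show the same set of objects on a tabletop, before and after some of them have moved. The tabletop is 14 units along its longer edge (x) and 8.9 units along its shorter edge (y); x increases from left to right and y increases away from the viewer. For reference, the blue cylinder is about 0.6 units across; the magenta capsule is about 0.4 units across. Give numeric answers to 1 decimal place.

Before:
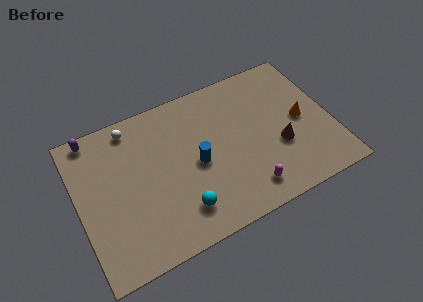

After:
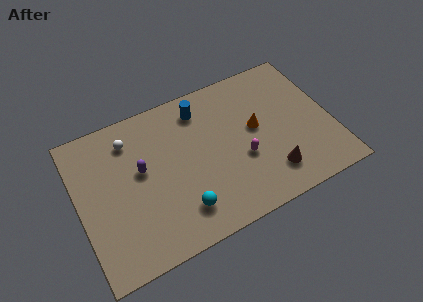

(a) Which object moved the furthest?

the purple capsule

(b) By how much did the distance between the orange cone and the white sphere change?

-2.6

They were about 9.7 units apart before and 7.1 after — 2.6 units closer together.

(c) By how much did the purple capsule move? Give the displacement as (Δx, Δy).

(2.3, -3.0)

The purple capsule was at about (1.2, 8.1) and moved to about (3.5, 5.1).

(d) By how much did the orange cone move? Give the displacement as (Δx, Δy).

(-2.5, 0.5)

From the two frames, the orange cone sits at roughly (12.4, 4.4) before and (9.9, 4.9) after.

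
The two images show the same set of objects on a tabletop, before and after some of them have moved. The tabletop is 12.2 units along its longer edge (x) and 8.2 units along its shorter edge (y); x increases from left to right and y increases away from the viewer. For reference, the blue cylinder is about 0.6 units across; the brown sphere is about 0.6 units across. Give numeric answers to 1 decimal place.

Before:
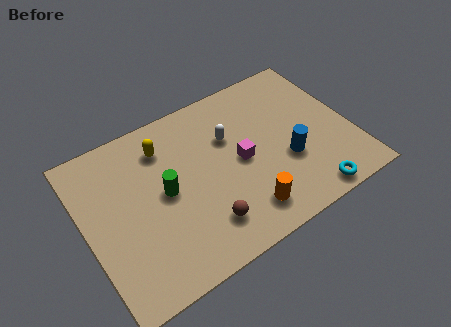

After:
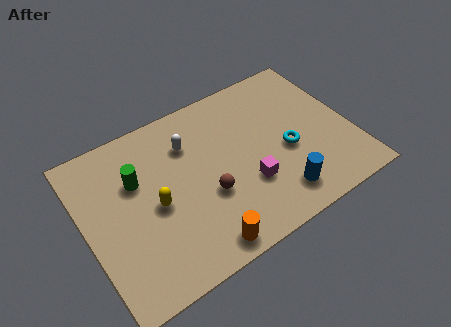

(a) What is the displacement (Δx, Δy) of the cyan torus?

(-0.5, 2.7)

The cyan torus started near (9.7, 0.8) and ended near (9.2, 3.5).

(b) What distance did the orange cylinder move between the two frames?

2.2

From (6.8, 1.5) to (4.7, 0.9), the orange cylinder covered √(2.1² + 0.6²) ≈ 2.2 units.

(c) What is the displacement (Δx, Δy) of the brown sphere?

(0.4, 1.3)

The brown sphere started near (5.0, 1.8) and ended near (5.4, 3.1).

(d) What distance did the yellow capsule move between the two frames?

2.7

The yellow capsule was near (3.9, 6.4) before and (3.1, 3.8) after, so it travelled √(0.8² + 2.6²) ≈ 2.7 units.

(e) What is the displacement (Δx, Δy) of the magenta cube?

(0.1, -1.3)

From the two frames, the magenta cube sits at roughly (7.1, 4.0) before and (7.2, 2.7) after.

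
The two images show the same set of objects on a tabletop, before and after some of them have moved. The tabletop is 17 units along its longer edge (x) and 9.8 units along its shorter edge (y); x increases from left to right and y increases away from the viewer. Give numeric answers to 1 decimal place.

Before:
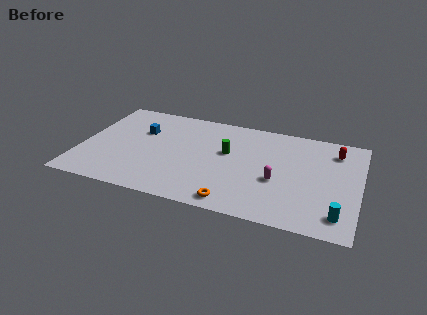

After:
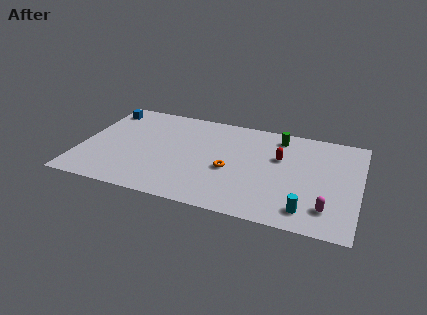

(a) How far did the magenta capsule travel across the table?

3.6

The magenta capsule moved from about (12.1, 3.9) to (15.2, 2.1), a distance of √(3.1² + 1.8²) ≈ 3.6.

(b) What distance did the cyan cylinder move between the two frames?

1.9

The cyan cylinder moved from about (15.9, 1.7) to (14.0, 1.6), a distance of √(1.9² + 0.1²) ≈ 1.9.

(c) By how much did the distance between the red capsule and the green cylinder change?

-4.7

They were about 6.8 units apart before and 2.1 after — 4.7 units closer together.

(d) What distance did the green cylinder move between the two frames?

3.9

From (8.9, 5.8) to (11.9, 8.3), the green cylinder covered √(3.0² + 2.5²) ≈ 3.9 units.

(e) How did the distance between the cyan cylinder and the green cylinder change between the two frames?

-1.1

Before: roughly 8.1 units apart; after: 7.0. That's 1.1 units closer together.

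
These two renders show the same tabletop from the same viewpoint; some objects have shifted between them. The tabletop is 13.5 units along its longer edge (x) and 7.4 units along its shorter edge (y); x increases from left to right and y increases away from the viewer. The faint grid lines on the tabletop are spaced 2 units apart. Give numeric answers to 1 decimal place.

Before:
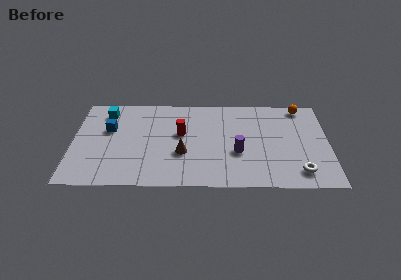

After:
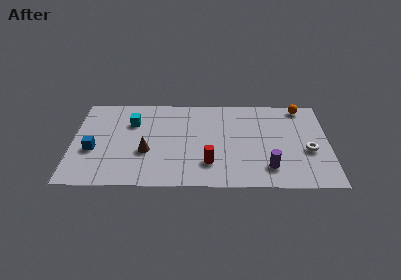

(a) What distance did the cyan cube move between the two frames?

1.6

From (1.7, 6.0) to (3.1, 5.2), the cyan cube covered √(1.4² + 0.8²) ≈ 1.6 units.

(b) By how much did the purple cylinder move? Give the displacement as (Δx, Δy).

(1.6, -1.2)

From the two frames, the purple cylinder sits at roughly (8.7, 2.8) before and (10.3, 1.6) after.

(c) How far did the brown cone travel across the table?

1.9

The brown cone moved from about (5.8, 2.7) to (3.9, 2.8), a distance of √(1.9² + 0.1²) ≈ 1.9.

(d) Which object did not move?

the orange sphere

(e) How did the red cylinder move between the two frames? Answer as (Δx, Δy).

(1.5, -2.4)

The red cylinder started near (5.7, 4.3) and ended near (7.2, 1.9).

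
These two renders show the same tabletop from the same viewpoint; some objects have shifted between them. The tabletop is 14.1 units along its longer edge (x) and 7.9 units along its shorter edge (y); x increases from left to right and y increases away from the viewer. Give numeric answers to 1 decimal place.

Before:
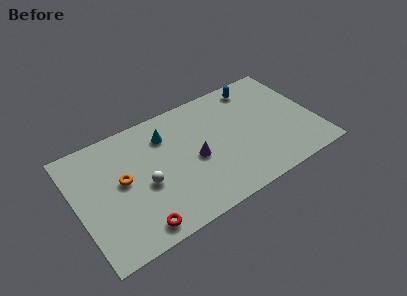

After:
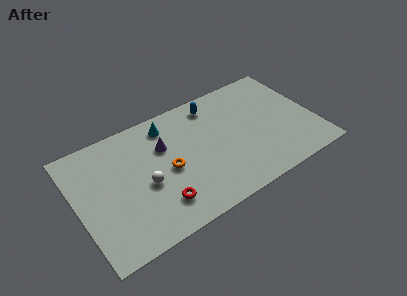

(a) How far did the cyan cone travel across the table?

0.6

From (5.5, 6.0) to (5.7, 6.6), the cyan cone covered √(0.2² + 0.6²) ≈ 0.6 units.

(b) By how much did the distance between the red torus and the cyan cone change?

-0.6

Before: roughly 5.5 units apart; after: 4.9. That's 0.6 units closer together.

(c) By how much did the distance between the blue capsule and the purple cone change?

-1.8

Before: roughly 5.3 units apart; after: 3.5. That's 1.8 units closer together.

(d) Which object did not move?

the white sphere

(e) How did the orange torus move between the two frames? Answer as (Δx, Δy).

(2.6, -0.6)

The orange torus was at about (2.7, 4.3) and moved to about (5.3, 3.7).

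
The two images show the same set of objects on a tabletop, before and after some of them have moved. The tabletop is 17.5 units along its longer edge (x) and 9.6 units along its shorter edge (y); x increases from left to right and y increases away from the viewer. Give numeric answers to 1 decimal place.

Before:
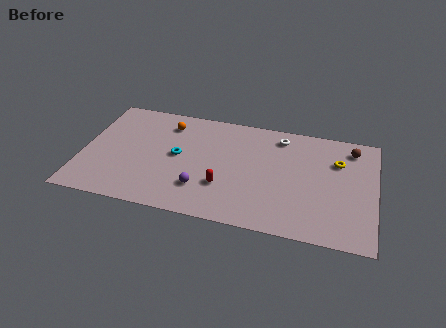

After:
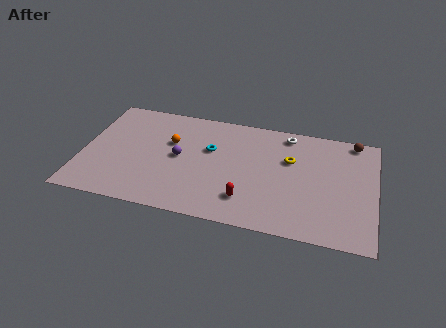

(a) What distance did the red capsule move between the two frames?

1.6

The red capsule was near (8.6, 3.0) before and (10.0, 2.2) after, so it travelled √(1.4² + 0.8²) ≈ 1.6 units.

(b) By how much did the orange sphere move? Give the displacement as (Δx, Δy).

(0.3, -1.6)

The orange sphere was at about (4.9, 7.7) and moved to about (5.2, 6.1).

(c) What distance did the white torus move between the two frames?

0.5

The white torus was near (11.7, 8.1) before and (12.1, 8.4) after, so it travelled √(0.4² + 0.3²) ≈ 0.5 units.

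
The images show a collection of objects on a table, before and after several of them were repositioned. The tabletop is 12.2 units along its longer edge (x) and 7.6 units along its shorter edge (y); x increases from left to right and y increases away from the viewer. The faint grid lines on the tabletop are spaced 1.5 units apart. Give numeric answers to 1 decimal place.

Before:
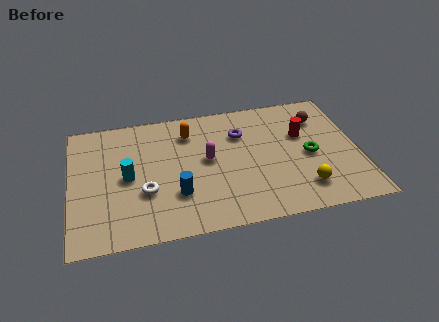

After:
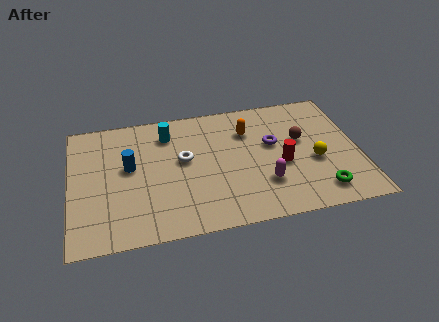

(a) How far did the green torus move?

2.2

From (10.1, 3.5) to (10.4, 1.3), the green torus covered √(0.3² + 2.2²) ≈ 2.2 units.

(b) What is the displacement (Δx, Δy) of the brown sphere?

(-0.9, -1.2)

The brown sphere was at about (10.7, 5.7) and moved to about (9.8, 4.5).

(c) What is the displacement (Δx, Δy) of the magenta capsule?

(2.3, -1.9)

The magenta capsule was at about (5.8, 4.1) and moved to about (8.1, 2.2).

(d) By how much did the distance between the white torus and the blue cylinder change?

+0.9

Before: roughly 1.4 units apart; after: 2.3. That's 0.9 units further apart.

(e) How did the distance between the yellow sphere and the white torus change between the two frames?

-1.1

Before: roughly 6.7 units apart; after: 5.6. That's 1.1 units closer together.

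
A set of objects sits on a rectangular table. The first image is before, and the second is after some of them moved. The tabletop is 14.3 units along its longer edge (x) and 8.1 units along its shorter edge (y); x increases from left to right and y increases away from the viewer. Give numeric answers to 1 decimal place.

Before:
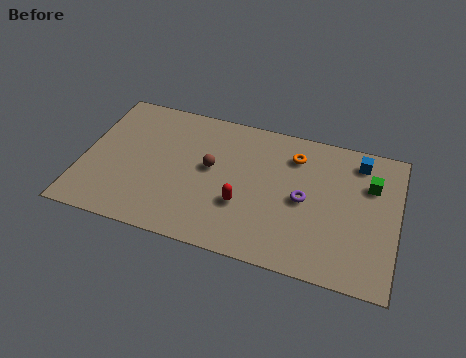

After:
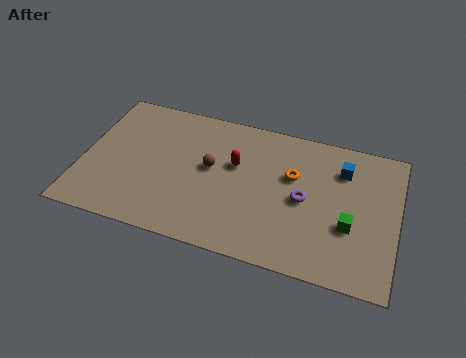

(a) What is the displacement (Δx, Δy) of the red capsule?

(-0.5, 2.2)

The red capsule was at about (7.4, 2.8) and moved to about (6.9, 5.0).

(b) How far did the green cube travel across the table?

2.7

From (13.0, 5.6) to (12.2, 3.0), the green cube covered √(0.8² + 2.6²) ≈ 2.7 units.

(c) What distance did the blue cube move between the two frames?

1.0

The blue cube was near (12.4, 6.8) before and (11.7, 6.1) after, so it travelled √(0.7² + 0.7²) ≈ 1.0 units.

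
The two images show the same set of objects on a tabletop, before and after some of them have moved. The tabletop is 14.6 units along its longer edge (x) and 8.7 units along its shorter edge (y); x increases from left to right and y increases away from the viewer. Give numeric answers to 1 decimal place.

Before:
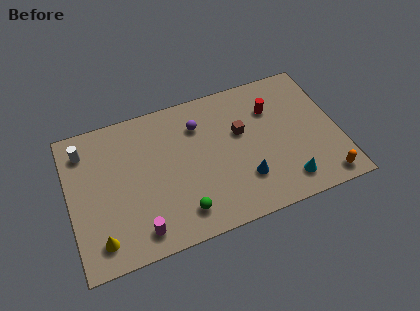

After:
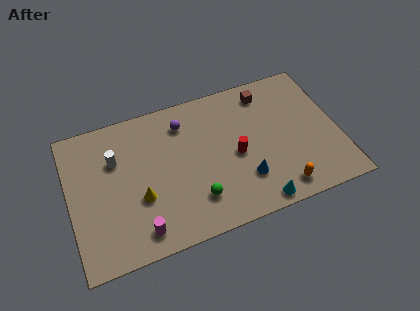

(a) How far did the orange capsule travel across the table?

2.4

The orange capsule moved from about (13.5, 1.0) to (11.1, 1.2), a distance of √(2.4² + 0.2²) ≈ 2.4.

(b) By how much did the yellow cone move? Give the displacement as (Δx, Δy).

(2.3, 1.7)

The yellow cone started near (1.4, 1.5) and ended near (3.7, 3.2).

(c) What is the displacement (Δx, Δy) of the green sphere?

(0.8, 0.5)

The green sphere started near (5.8, 1.6) and ended near (6.6, 2.1).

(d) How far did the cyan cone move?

1.8

The cyan cone moved from about (11.5, 1.5) to (9.8, 0.8), a distance of √(1.7² + 0.7²) ≈ 1.8.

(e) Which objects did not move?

the blue cone and the magenta cylinder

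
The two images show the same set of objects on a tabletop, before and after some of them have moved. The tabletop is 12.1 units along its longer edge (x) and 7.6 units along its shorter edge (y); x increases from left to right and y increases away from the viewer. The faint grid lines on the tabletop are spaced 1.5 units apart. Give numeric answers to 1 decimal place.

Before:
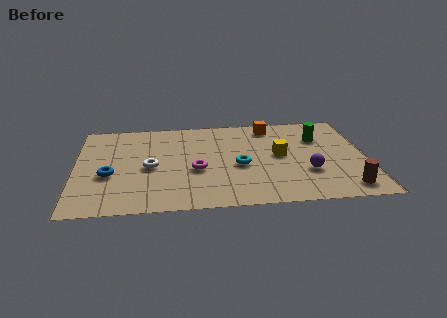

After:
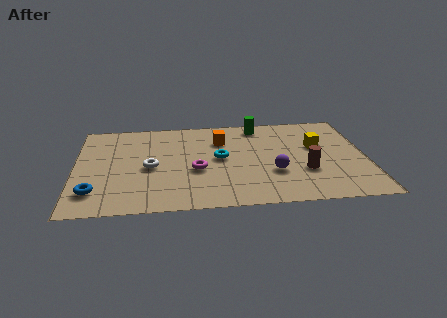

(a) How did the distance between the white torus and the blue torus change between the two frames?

+1.1

They were about 1.8 units apart before and 2.9 after — 1.1 units further apart.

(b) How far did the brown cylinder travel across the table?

2.2

From (11.1, 1.1) to (9.5, 2.6), the brown cylinder covered √(1.6² + 1.5²) ≈ 2.2 units.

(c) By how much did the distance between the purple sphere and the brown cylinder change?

-0.8

They were about 2.1 units apart before and 1.3 after — 0.8 units closer together.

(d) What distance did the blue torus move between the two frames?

1.4

The blue torus was near (1.4, 3.0) before and (0.8, 1.7) after, so it travelled √(0.6² + 1.3²) ≈ 1.4 units.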